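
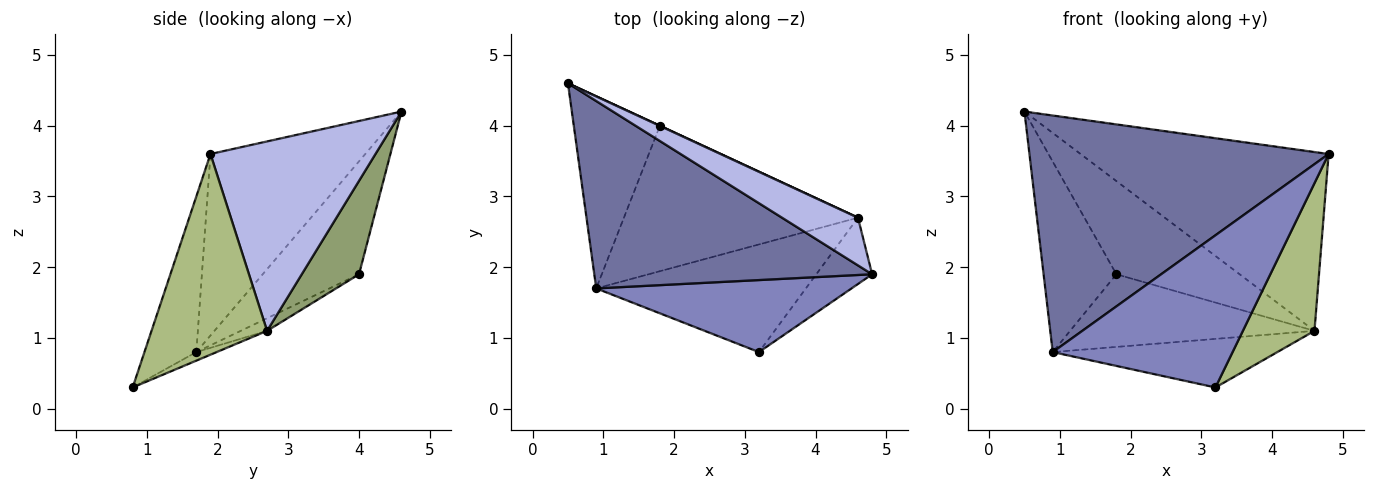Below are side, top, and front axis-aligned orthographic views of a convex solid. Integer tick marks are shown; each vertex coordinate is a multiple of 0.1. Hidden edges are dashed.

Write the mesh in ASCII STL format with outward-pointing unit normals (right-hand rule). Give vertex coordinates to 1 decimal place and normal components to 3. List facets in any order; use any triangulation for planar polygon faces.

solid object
 facet normal -0.376 -0.726 0.575
  outer loop
   vertex 0.9 1.7 0.8
   vertex 4.8 1.9 3.6
   vertex 0.5 4.6 4.2
  endloop
 endfacet
 facet normal -0.252 -0.875 0.414
  outer loop
   vertex 0.9 1.7 0.8
   vertex 3.2 0.8 0.3
   vertex 4.8 1.9 3.6
  endloop
 endfacet
 facet normal -0.682 0.515 -0.520
  outer loop
   vertex 0.9 1.7 0.8
   vertex 0.5 4.6 4.2
   vertex 1.8 4.0 1.9
  endloop
 endfacet
 facet normal 0.541 0.813 0.217
  outer loop
   vertex 4.6 2.7 1.1
   vertex 0.5 4.6 4.2
   vertex 4.8 1.9 3.6
  endloop
 endfacet
 facet normal 0.422 0.907 0.002
  outer loop
   vertex 4.6 2.7 1.1
   vertex 1.8 4.0 1.9
   vertex 0.5 4.6 4.2
  endloop
 endfacet
 facet normal 0.827 -0.513 -0.230
  outer loop
   vertex 4.6 2.7 1.1
   vertex 4.8 1.9 3.6
   vertex 3.2 0.8 0.3
  endloop
 endfacet
 facet normal -0.037 0.411 -0.911
  outer loop
   vertex 4.6 2.7 1.1
   vertex 3.2 0.8 0.3
   vertex 0.9 1.7 0.8
  endloop
 endfacet
 facet normal -0.048 0.446 -0.894
  outer loop
   vertex 4.6 2.7 1.1
   vertex 0.9 1.7 0.8
   vertex 1.8 4.0 1.9
  endloop
 endfacet
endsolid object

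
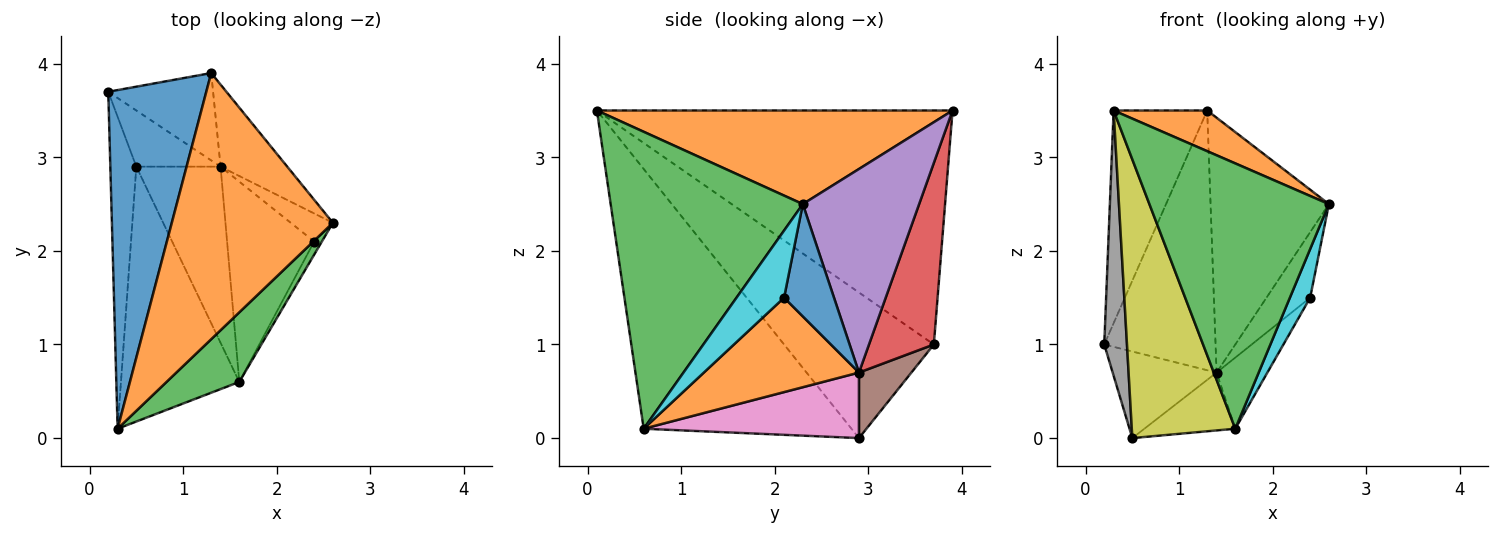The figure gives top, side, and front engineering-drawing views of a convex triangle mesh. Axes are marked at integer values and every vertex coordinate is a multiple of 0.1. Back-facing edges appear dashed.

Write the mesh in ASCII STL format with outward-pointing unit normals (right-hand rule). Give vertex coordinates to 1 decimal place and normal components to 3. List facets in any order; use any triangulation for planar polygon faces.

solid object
 facet normal -0.896 0.236 0.376
  outer loop
   vertex 1.3 3.9 3.5
   vertex 0.2 3.7 1.0
   vertex 0.3 0.1 3.5
  endloop
 endfacet
 facet normal 0.498 -0.131 0.857
  outer loop
   vertex 1.3 3.9 3.5
   vertex 0.3 0.1 3.5
   vertex 2.6 2.3 2.5
  endloop
 endfacet
 facet normal 0.719 -0.672 0.176
  outer loop
   vertex 1.6 0.6 0.1
   vertex 2.6 2.3 2.5
   vertex 0.3 0.1 3.5
  endloop
 endfacet
 facet normal 0.483 0.830 -0.279
  outer loop
   vertex 1.4 2.9 0.7
   vertex 0.2 3.7 1.0
   vertex 1.3 3.9 3.5
  endloop
 endfacet
 facet normal 0.683 0.695 -0.224
  outer loop
   vertex 1.4 2.9 0.7
   vertex 1.3 3.9 3.5
   vertex 2.6 2.3 2.5
  endloop
 endfacet
 facet normal 0.390 0.773 -0.501
  outer loop
   vertex 0.5 2.9 0.0
   vertex 0.2 3.7 1.0
   vertex 1.4 2.9 0.7
  endloop
 endfacet
 facet normal 0.594 0.251 -0.764
  outer loop
   vertex 0.5 2.9 0.0
   vertex 1.4 2.9 0.7
   vertex 1.6 0.6 0.1
  endloop
 endfacet
 facet normal -0.974 -0.148 -0.174
  outer loop
   vertex 0.5 2.9 0.0
   vertex 0.3 0.1 3.5
   vertex 0.2 3.7 1.0
  endloop
 endfacet
 facet normal -0.829 -0.413 -0.378
  outer loop
   vertex 0.5 2.9 0.0
   vertex 1.6 0.6 0.1
   vertex 0.3 0.1 3.5
  endloop
 endfacet
 facet normal 0.915 -0.390 -0.105
  outer loop
   vertex 2.4 2.1 1.5
   vertex 2.6 2.3 2.5
   vertex 1.6 0.6 0.1
  endloop
 endfacet
 facet normal 0.724 0.634 -0.272
  outer loop
   vertex 2.4 2.1 1.5
   vertex 1.4 2.9 0.7
   vertex 2.6 2.3 2.5
  endloop
 endfacet
 facet normal 0.715 0.234 -0.659
  outer loop
   vertex 2.4 2.1 1.5
   vertex 1.6 0.6 0.1
   vertex 1.4 2.9 0.7
  endloop
 endfacet
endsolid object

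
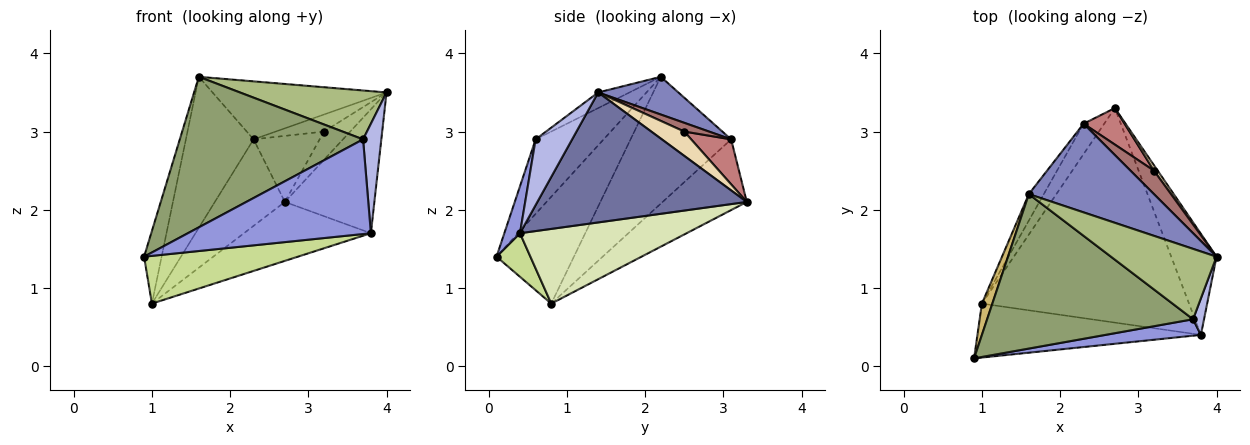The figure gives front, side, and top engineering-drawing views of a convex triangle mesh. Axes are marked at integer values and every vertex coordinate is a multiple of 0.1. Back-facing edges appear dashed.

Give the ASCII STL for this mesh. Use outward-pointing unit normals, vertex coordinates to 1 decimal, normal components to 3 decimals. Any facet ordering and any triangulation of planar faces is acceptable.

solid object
 facet normal 0.876 0.374 -0.305
  outer loop
   vertex 3.8 0.4 1.7
   vertex 2.7 3.3 2.1
   vertex 4.0 1.4 3.5
  endloop
 endfacet
 facet normal 0.245 0.531 0.811
  outer loop
   vertex 2.3 3.1 2.9
   vertex 1.6 2.2 3.7
   vertex 4.0 1.4 3.5
  endloop
 endfacet
 facet normal 0.084 -0.982 0.171
  outer loop
   vertex 3.7 0.6 2.9
   vertex 0.9 0.1 1.4
   vertex 3.8 0.4 1.7
  endloop
 endfacet
 facet normal 0.885 -0.442 0.147
  outer loop
   vertex 3.7 0.6 2.9
   vertex 3.8 0.4 1.7
   vertex 4.0 1.4 3.5
  endloop
 endfacet
 facet normal -0.251 -0.676 0.693
  outer loop
   vertex 3.7 0.6 2.9
   vertex 1.6 2.2 3.7
   vertex 0.9 0.1 1.4
  endloop
 endfacet
 facet normal -0.121 -0.566 0.815
  outer loop
   vertex 3.7 0.6 2.9
   vertex 4.0 1.4 3.5
   vertex 1.6 2.2 3.7
  endloop
 endfacet
 facet normal 0.144 -0.656 -0.741
  outer loop
   vertex 1.0 0.8 0.8
   vertex 3.8 0.4 1.7
   vertex 0.9 0.1 1.4
  endloop
 endfacet
 facet normal 0.328 0.250 -0.911
  outer loop
   vertex 1.0 0.8 0.8
   vertex 2.7 3.3 2.1
   vertex 3.8 0.4 1.7
  endloop
 endfacet
 facet normal -0.750 0.624 -0.219
  outer loop
   vertex 1.0 0.8 0.8
   vertex 2.3 3.1 2.9
   vertex 2.7 3.3 2.1
  endloop
 endfacet
 facet normal -0.971 0.220 0.095
  outer loop
   vertex 1.0 0.8 0.8
   vertex 0.9 0.1 1.4
   vertex 1.6 2.2 3.7
  endloop
 endfacet
 facet normal -0.826 0.556 -0.097
  outer loop
   vertex 1.0 0.8 0.8
   vertex 1.6 2.2 3.7
   vertex 2.3 3.1 2.9
  endloop
 endfacet
 facet normal 0.777 0.619 0.118
  outer loop
   vertex 3.2 2.5 3.0
   vertex 4.0 1.4 3.5
   vertex 2.7 3.3 2.1
  endloop
 endfacet
 facet normal 0.289 0.562 0.775
  outer loop
   vertex 3.2 2.5 3.0
   vertex 2.3 3.1 2.9
   vertex 4.0 1.4 3.5
  endloop
 endfacet
 facet normal 0.468 0.773 0.427
  outer loop
   vertex 3.2 2.5 3.0
   vertex 2.7 3.3 2.1
   vertex 2.3 3.1 2.9
  endloop
 endfacet
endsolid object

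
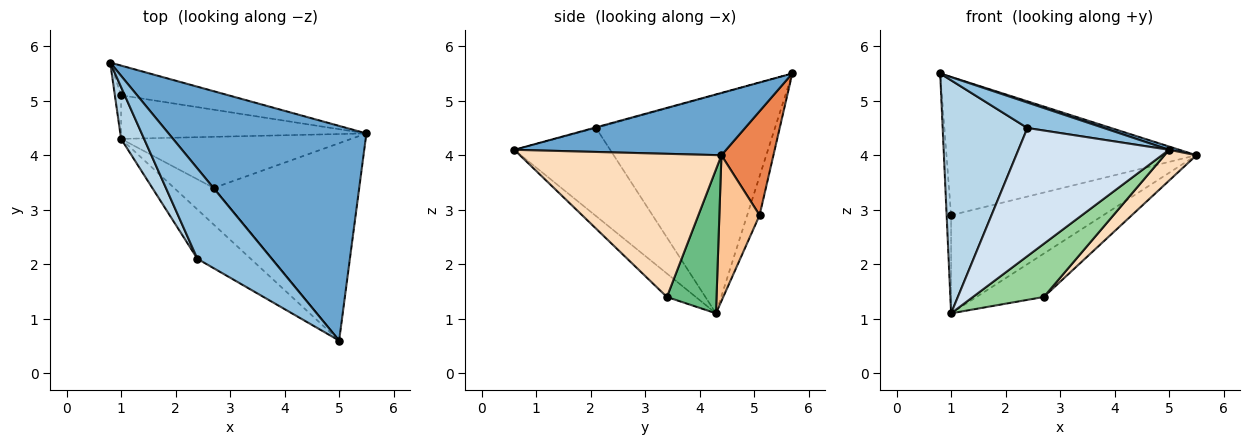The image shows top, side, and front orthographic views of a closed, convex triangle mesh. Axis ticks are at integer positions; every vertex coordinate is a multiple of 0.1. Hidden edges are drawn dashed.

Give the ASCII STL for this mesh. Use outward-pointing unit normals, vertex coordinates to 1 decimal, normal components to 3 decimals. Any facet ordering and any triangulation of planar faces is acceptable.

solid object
 facet normal 0.300 -0.014 0.954
  outer loop
   vertex 5.0 0.6 4.1
   vertex 5.5 4.4 4.0
   vertex 0.8 5.7 5.5
  endloop
 endfacet
 facet normal -0.008 -0.271 0.963
  outer loop
   vertex 2.4 2.1 4.5
   vertex 5.0 0.6 4.1
   vertex 0.8 5.7 5.5
  endloop
 endfacet
 facet normal -0.900 -0.426 0.095
  outer loop
   vertex 2.4 2.1 4.5
   vertex 0.8 5.7 5.5
   vertex 1.0 4.3 1.1
  endloop
 endfacet
 facet normal -0.510 -0.802 -0.309
  outer loop
   vertex 2.4 2.1 4.5
   vertex 1.0 4.3 1.1
   vertex 5.0 0.6 4.1
  endloop
 endfacet
 facet normal 0.199 0.958 -0.206
  outer loop
   vertex 1.0 5.1 2.9
   vertex 0.8 5.7 5.5
   vertex 5.5 4.4 4.0
  endloop
 endfacet
 facet normal -0.930 0.335 -0.149
  outer loop
   vertex 1.0 5.1 2.9
   vertex 1.0 4.3 1.1
   vertex 0.8 5.7 5.5
  endloop
 endfacet
 facet normal 0.235 0.888 -0.395
  outer loop
   vertex 1.0 5.1 2.9
   vertex 5.5 4.4 4.0
   vertex 1.0 4.3 1.1
  endloop
 endfacet
 facet normal 0.697 -0.110 -0.708
  outer loop
   vertex 2.7 3.4 1.4
   vertex 5.5 4.4 4.0
   vertex 5.0 0.6 4.1
  endloop
 endfacet
 facet normal 0.431 0.584 -0.688
  outer loop
   vertex 2.7 3.4 1.4
   vertex 1.0 4.3 1.1
   vertex 5.5 4.4 4.0
  endloop
 endfacet
 facet normal -0.318 -0.780 -0.538
  outer loop
   vertex 2.7 3.4 1.4
   vertex 5.0 0.6 4.1
   vertex 1.0 4.3 1.1
  endloop
 endfacet
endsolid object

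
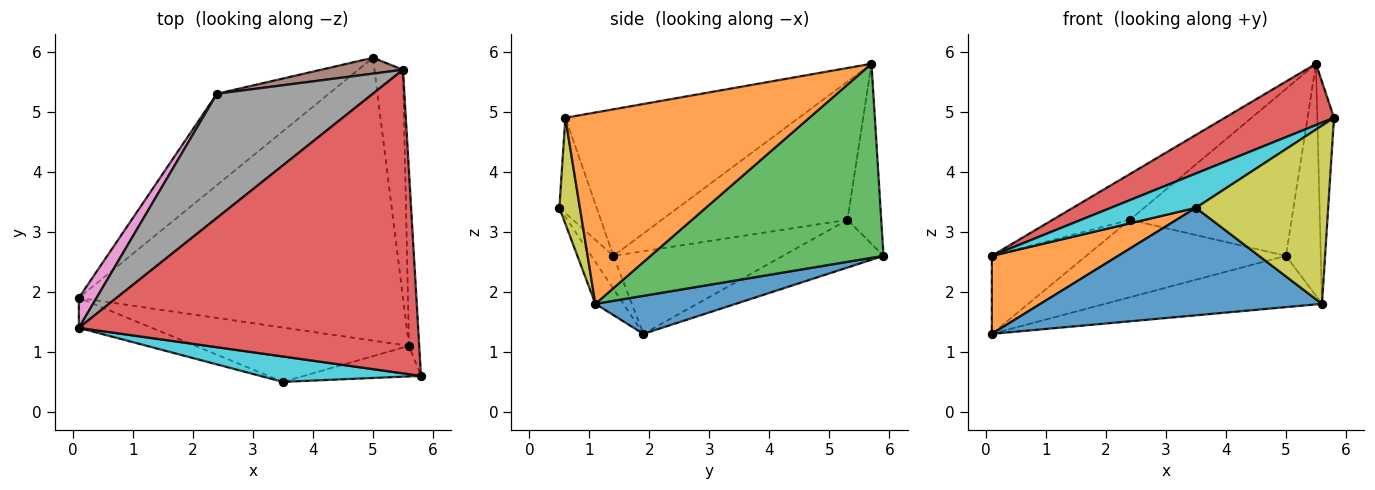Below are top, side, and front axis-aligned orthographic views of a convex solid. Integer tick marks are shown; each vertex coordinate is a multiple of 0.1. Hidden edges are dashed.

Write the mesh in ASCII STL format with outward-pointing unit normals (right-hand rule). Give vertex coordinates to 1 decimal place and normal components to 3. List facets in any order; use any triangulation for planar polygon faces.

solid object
 facet normal 0.115 0.177 -0.977
  outer loop
   vertex 5.6 1.1 1.8
   vertex 0.1 1.9 1.3
   vertex 5.0 5.9 2.6
  endloop
 endfacet
 facet normal 0.996 0.068 -0.053
  outer loop
   vertex 5.6 1.1 1.8
   vertex 5.5 5.7 5.8
   vertex 5.8 0.6 4.9
  endloop
 endfacet
 facet normal 0.979 0.146 -0.144
  outer loop
   vertex 5.6 1.1 1.8
   vertex 5.0 5.9 2.6
   vertex 5.5 5.7 5.8
  endloop
 endfacet
 facet normal -0.390 -0.182 0.903
  outer loop
   vertex 0.1 1.4 2.6
   vertex 5.8 0.6 4.9
   vertex 5.5 5.7 5.8
  endloop
 endfacet
 facet normal -0.309 0.615 -0.726
  outer loop
   vertex 2.4 5.3 3.2
   vertex 5.0 5.9 2.6
   vertex 0.1 1.9 1.3
  endloop
 endfacet
 facet normal -0.204 0.975 0.093
  outer loop
   vertex 2.4 5.3 3.2
   vertex 5.5 5.7 5.8
   vertex 5.0 5.9 2.6
  endloop
 endfacet
 facet normal -0.859 0.478 0.184
  outer loop
   vertex 2.4 5.3 3.2
   vertex 0.1 1.9 1.3
   vertex 0.1 1.4 2.6
  endloop
 endfacet
 facet normal -0.639 0.266 0.721
  outer loop
   vertex 2.4 5.3 3.2
   vertex 0.1 1.4 2.6
   vertex 5.5 5.7 5.8
  endloop
 endfacet
 facet normal 0.151 -0.974 -0.167
  outer loop
   vertex 3.5 0.5 3.4
   vertex 5.6 1.1 1.8
   vertex 5.8 0.6 4.9
  endloop
 endfacet
 facet normal -0.333 -0.758 0.561
  outer loop
   vertex 3.5 0.5 3.4
   vertex 5.8 0.6 4.9
   vertex 0.1 1.4 2.6
  endloop
 endfacet
 facet normal -0.088 -0.889 -0.449
  outer loop
   vertex 3.5 0.5 3.4
   vertex 0.1 1.9 1.3
   vertex 5.6 1.1 1.8
  endloop
 endfacet
 facet normal -0.160 -0.921 -0.354
  outer loop
   vertex 3.5 0.5 3.4
   vertex 0.1 1.4 2.6
   vertex 0.1 1.9 1.3
  endloop
 endfacet
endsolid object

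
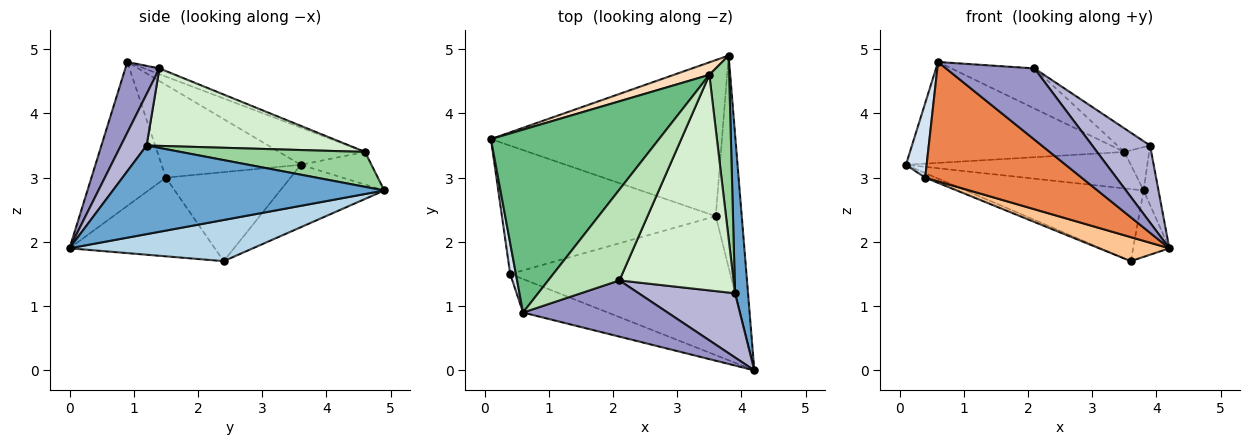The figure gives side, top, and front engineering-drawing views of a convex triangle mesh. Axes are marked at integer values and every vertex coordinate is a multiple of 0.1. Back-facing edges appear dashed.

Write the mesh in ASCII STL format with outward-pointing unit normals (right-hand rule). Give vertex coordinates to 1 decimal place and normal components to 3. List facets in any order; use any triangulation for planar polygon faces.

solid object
 facet normal 0.988 0.054 0.145
  outer loop
   vertex 3.9 1.2 3.5
   vertex 4.2 0.0 1.9
   vertex 3.8 4.9 2.8
  endloop
 endfacet
 facet normal -0.238 0.407 -0.882
  outer loop
   vertex 3.6 2.4 1.7
   vertex 0.1 3.6 3.2
   vertex 3.8 4.9 2.8
  endloop
 endfacet
 facet normal 0.834 0.165 -0.526
  outer loop
   vertex 3.6 2.4 1.7
   vertex 3.8 4.9 2.8
   vertex 4.2 0.0 1.9
  endloop
 endfacet
 facet normal -0.987 -0.147 0.061
  outer loop
   vertex 0.4 1.5 3.0
   vertex 0.6 0.9 4.8
   vertex 0.1 3.6 3.2
  endloop
 endfacet
 facet normal -0.417 -0.875 -0.245
  outer loop
   vertex 0.4 1.5 3.0
   vertex 4.2 0.0 1.9
   vertex 0.6 0.9 4.8
  endloop
 endfacet
 facet normal -0.384 0.033 -0.923
  outer loop
   vertex 0.4 1.5 3.0
   vertex 0.1 3.6 3.2
   vertex 3.6 2.4 1.7
  endloop
 endfacet
 facet normal -0.332 -0.161 -0.929
  outer loop
   vertex 0.4 1.5 3.0
   vertex 3.6 2.4 1.7
   vertex 4.2 0.0 1.9
  endloop
 endfacet
 facet normal -0.285 0.907 0.311
  outer loop
   vertex 3.5 4.6 3.4
   vertex 3.8 4.9 2.8
   vertex 0.1 3.6 3.2
  endloop
 endfacet
 facet normal -0.190 0.474 0.860
  outer loop
   vertex 3.5 4.6 3.4
   vertex 0.1 3.6 3.2
   vertex 0.6 0.9 4.8
  endloop
 endfacet
 facet normal 0.864 0.116 0.490
  outer loop
   vertex 3.5 4.6 3.4
   vertex 3.9 1.2 3.5
   vertex 3.8 4.9 2.8
  endloop
 endfacet
 facet normal -0.073 0.403 0.912
  outer loop
   vertex 2.1 1.4 4.7
   vertex 3.5 4.6 3.4
   vertex 0.6 0.9 4.8
  endloop
 endfacet
 facet normal 0.559 0.090 0.824
  outer loop
   vertex 2.1 1.4 4.7
   vertex 3.9 1.2 3.5
   vertex 3.5 4.6 3.4
  endloop
 endfacet
 facet normal 0.290 -0.751 0.593
  outer loop
   vertex 2.1 1.4 4.7
   vertex 0.6 0.9 4.8
   vertex 4.2 0.0 1.9
  endloop
 endfacet
 facet normal 0.323 -0.727 0.606
  outer loop
   vertex 2.1 1.4 4.7
   vertex 4.2 0.0 1.9
   vertex 3.9 1.2 3.5
  endloop
 endfacet
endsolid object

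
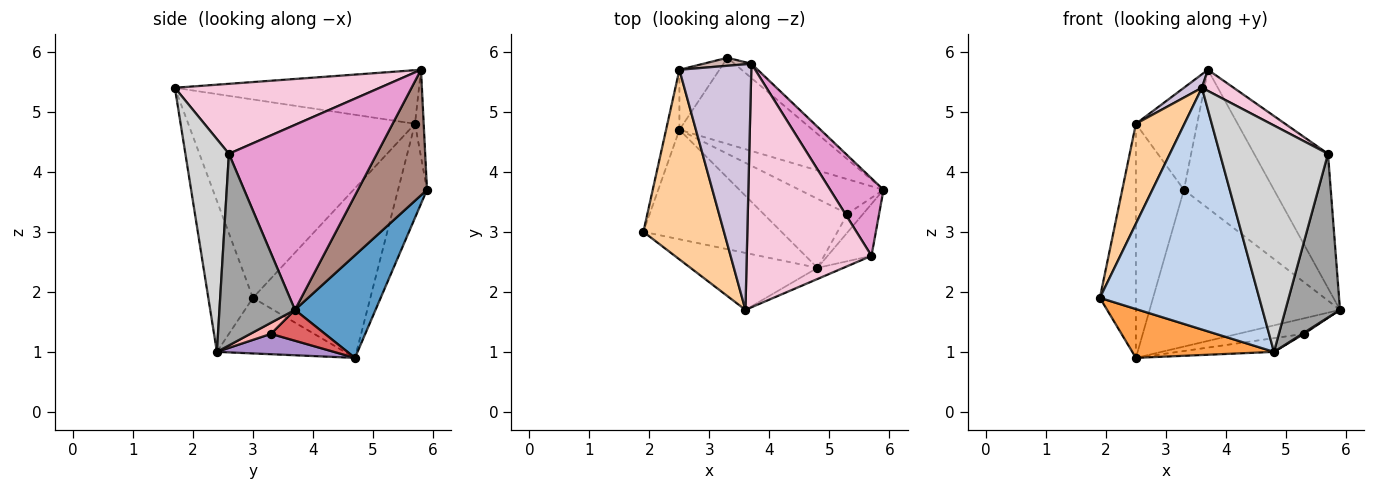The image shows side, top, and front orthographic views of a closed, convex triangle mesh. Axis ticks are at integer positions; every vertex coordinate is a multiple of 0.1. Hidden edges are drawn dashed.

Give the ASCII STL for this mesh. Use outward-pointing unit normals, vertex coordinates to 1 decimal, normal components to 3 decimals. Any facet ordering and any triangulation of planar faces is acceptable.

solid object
 facet normal 0.348 0.822 -0.452
  outer loop
   vertex 2.5 4.7 0.9
   vertex 3.3 5.9 3.7
   vertex 5.9 3.7 1.7
  endloop
 endfacet
 facet normal -0.263 -0.939 -0.221
  outer loop
   vertex 4.8 2.4 1.0
   vertex 3.6 1.7 5.4
   vertex 1.9 3.0 1.9
  endloop
 endfacet
 facet normal -0.345 -0.382 -0.857
  outer loop
   vertex 4.8 2.4 1.0
   vertex 1.9 3.0 1.9
   vertex 2.5 4.7 0.9
  endloop
 endfacet
 facet normal -0.909 -0.195 0.369
  outer loop
   vertex 2.5 5.7 4.8
   vertex 1.9 3.0 1.9
   vertex 3.6 1.7 5.4
  endloop
 endfacet
 facet normal -0.953 0.292 -0.075
  outer loop
   vertex 2.5 5.7 4.8
   vertex 2.5 4.7 0.9
   vertex 1.9 3.0 1.9
  endloop
 endfacet
 facet normal -0.504 0.837 -0.215
  outer loop
   vertex 2.5 5.7 4.8
   vertex 3.3 5.9 3.7
   vertex 2.5 4.7 0.9
  endloop
 endfacet
 facet normal 0.318 0.388 -0.865
  outer loop
   vertex 5.3 3.3 1.3
   vertex 2.5 4.7 0.9
   vertex 5.9 3.7 1.7
  endloop
 endfacet
 facet normal 0.576 -0.048 -0.816
  outer loop
   vertex 5.3 3.3 1.3
   vertex 5.9 3.7 1.7
   vertex 4.8 2.4 1.0
  endloop
 endfacet
 facet normal 0.231 0.190 -0.954
  outer loop
   vertex 5.3 3.3 1.3
   vertex 4.8 2.4 1.0
   vertex 2.5 4.7 0.9
  endloop
 endfacet
 facet normal -0.597 -0.044 0.801
  outer loop
   vertex 3.7 5.8 5.7
   vertex 2.5 5.7 4.8
   vertex 3.6 1.7 5.4
  endloop
 endfacet
 facet normal 0.606 0.791 -0.082
  outer loop
   vertex 3.7 5.8 5.7
   vertex 5.9 3.7 1.7
   vertex 3.3 5.9 3.7
  endloop
 endfacet
 facet normal -0.140 0.987 0.077
  outer loop
   vertex 3.7 5.8 5.7
   vertex 3.3 5.9 3.7
   vertex 2.5 5.7 4.8
  endloop
 endfacet
 facet normal 0.866 0.432 0.250
  outer loop
   vertex 5.7 2.6 4.3
   vertex 5.9 3.7 1.7
   vertex 3.7 5.8 5.7
  endloop
 endfacet
 facet normal 0.488 -0.076 0.870
  outer loop
   vertex 5.7 2.6 4.3
   vertex 3.7 5.8 5.7
   vertex 3.6 1.7 5.4
  endloop
 endfacet
 facet normal 0.797 -0.576 -0.182
  outer loop
   vertex 5.7 2.6 4.3
   vertex 4.8 2.4 1.0
   vertex 5.9 3.7 1.7
  endloop
 endfacet
 facet normal 0.373 -0.927 -0.046
  outer loop
   vertex 5.7 2.6 4.3
   vertex 3.6 1.7 5.4
   vertex 4.8 2.4 1.0
  endloop
 endfacet
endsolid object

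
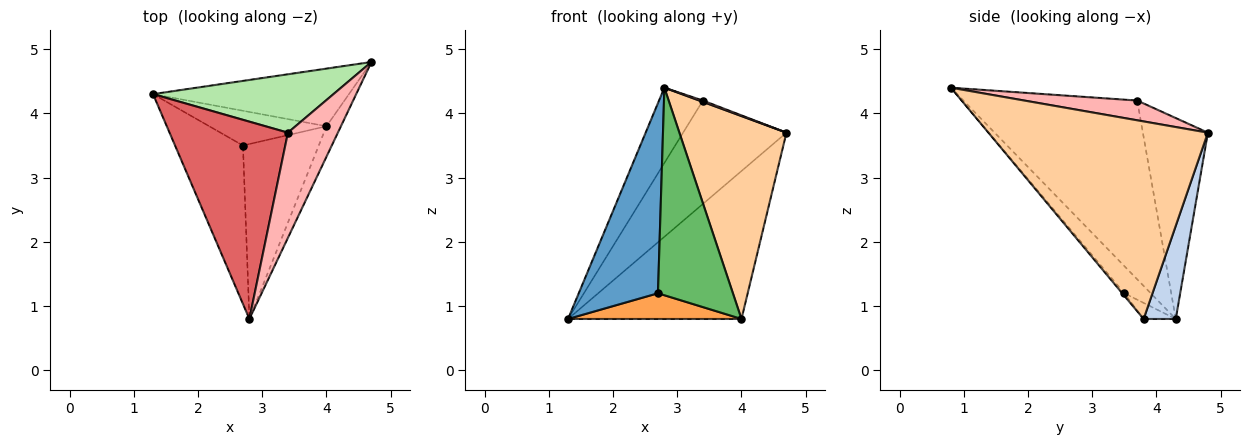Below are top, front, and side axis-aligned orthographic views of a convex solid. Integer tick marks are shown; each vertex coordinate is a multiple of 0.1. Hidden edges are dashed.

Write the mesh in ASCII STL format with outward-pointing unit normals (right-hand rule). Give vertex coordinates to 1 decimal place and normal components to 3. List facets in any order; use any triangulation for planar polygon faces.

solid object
 facet normal -0.248 -0.744 -0.620
  outer loop
   vertex 2.7 3.5 1.2
   vertex 2.8 0.8 4.4
   vertex 1.3 4.3 0.8
  endloop
 endfacet
 facet normal 0.170 0.918 -0.358
  outer loop
   vertex 4.0 3.8 0.8
   vertex 1.3 4.3 0.8
   vertex 4.7 4.8 3.7
  endloop
 endfacet
 facet normal -0.109 -0.591 -0.799
  outer loop
   vertex 4.0 3.8 0.8
   vertex 2.7 3.5 1.2
   vertex 1.3 4.3 0.8
  endloop
 endfacet
 facet normal 0.897 -0.437 -0.066
  outer loop
   vertex 4.0 3.8 0.8
   vertex 4.7 4.8 3.7
   vertex 2.8 0.8 4.4
  endloop
 endfacet
 facet normal -0.022 -0.764 -0.644
  outer loop
   vertex 4.0 3.8 0.8
   vertex 2.8 0.8 4.4
   vertex 2.7 3.5 1.2
  endloop
 endfacet
 facet normal -0.480 0.764 0.431
  outer loop
   vertex 3.4 3.7 4.2
   vertex 4.7 4.8 3.7
   vertex 1.3 4.3 0.8
  endloop
 endfacet
 facet normal -0.816 0.206 0.540
  outer loop
   vertex 3.4 3.7 4.2
   vertex 1.3 4.3 0.8
   vertex 2.8 0.8 4.4
  endloop
 endfacet
 facet normal 0.368 -0.012 0.930
  outer loop
   vertex 3.4 3.7 4.2
   vertex 2.8 0.8 4.4
   vertex 4.7 4.8 3.7
  endloop
 endfacet
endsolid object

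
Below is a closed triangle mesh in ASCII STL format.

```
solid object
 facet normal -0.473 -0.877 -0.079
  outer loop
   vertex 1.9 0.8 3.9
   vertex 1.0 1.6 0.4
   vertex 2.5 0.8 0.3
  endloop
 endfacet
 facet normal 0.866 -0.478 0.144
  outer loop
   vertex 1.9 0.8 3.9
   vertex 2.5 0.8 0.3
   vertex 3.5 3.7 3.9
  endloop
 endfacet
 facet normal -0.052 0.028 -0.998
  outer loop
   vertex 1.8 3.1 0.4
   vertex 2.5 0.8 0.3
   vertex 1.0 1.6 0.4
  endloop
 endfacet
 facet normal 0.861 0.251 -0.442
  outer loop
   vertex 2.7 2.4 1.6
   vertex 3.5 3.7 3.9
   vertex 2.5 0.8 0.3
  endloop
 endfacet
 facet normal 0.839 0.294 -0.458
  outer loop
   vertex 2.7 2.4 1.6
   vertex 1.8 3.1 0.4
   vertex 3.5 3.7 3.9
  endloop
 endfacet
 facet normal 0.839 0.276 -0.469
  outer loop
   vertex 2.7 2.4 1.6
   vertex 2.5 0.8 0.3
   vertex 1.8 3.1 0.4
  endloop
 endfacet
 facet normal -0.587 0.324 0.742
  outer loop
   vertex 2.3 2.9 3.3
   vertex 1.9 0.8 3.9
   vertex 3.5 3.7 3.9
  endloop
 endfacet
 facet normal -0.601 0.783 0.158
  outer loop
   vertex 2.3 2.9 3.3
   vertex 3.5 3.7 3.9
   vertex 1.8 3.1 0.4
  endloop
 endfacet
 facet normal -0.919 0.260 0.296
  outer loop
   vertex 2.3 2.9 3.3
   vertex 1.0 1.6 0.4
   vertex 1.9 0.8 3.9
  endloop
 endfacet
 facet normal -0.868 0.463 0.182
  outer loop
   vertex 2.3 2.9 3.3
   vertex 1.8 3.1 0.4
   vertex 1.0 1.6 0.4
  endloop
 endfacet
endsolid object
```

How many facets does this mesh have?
10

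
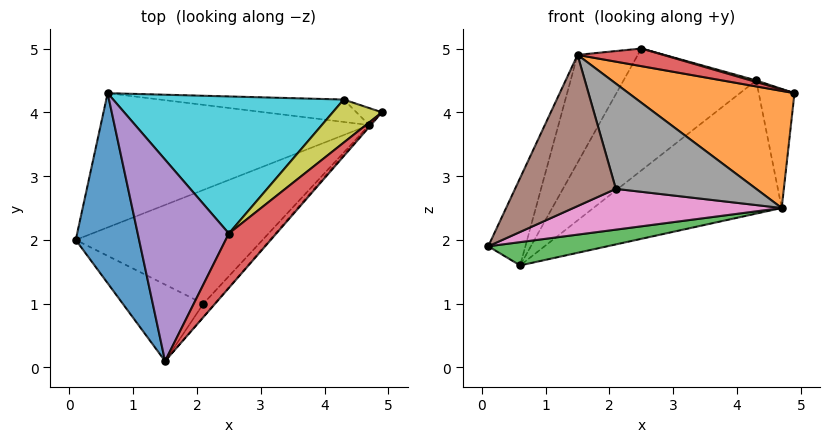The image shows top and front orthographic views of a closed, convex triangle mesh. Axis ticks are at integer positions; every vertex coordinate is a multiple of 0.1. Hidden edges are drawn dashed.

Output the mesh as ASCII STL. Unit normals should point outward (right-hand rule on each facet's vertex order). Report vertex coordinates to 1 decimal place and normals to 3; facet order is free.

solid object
 facet normal -0.810 0.246 0.533
  outer loop
   vertex 0.6 4.3 1.6
   vertex 0.1 2.0 1.9
   vertex 1.5 0.1 4.9
  endloop
 endfacet
 facet normal 0.753 -0.658 -0.011
  outer loop
   vertex 4.7 3.8 2.5
   vertex 4.9 4.0 4.3
   vertex 1.5 0.1 4.9
  endloop
 endfacet
 facet normal 0.192 -0.168 -0.967
  outer loop
   vertex 4.7 3.8 2.5
   vertex 0.1 2.0 1.9
   vertex 0.6 4.3 1.6
  endloop
 endfacet
 facet normal 0.462 -0.273 0.843
  outer loop
   vertex 2.5 2.1 5.0
   vertex 1.5 0.1 4.9
   vertex 4.9 4.0 4.3
  endloop
 endfacet
 facet normal -0.718 0.328 0.614
  outer loop
   vertex 2.5 2.1 5.0
   vertex 0.6 4.3 1.6
   vertex 1.5 0.1 4.9
  endloop
 endfacet
 facet normal -0.236 -0.867 -0.439
  outer loop
   vertex 2.1 1.0 2.8
   vertex 1.5 0.1 4.9
   vertex 0.1 2.0 1.9
  endloop
 endfacet
 facet normal 0.247 -0.327 -0.912
  outer loop
   vertex 2.1 1.0 2.8
   vertex 0.1 2.0 1.9
   vertex 4.7 3.8 2.5
  endloop
 endfacet
 facet normal 0.726 -0.683 -0.085
  outer loop
   vertex 2.1 1.0 2.8
   vertex 4.7 3.8 2.5
   vertex 1.5 0.1 4.9
  endloop
 endfacet
 facet normal 0.305 -0.035 0.952
  outer loop
   vertex 4.3 4.2 4.5
   vertex 2.5 2.1 5.0
   vertex 4.9 4.0 4.3
  endloop
 endfacet
 facet normal -0.494 0.578 0.650
  outer loop
   vertex 4.3 4.2 4.5
   vertex 0.6 4.3 1.6
   vertex 2.5 2.1 5.0
  endloop
 endfacet
 facet normal 0.272 0.953 -0.136
  outer loop
   vertex 4.3 4.2 4.5
   vertex 4.9 4.0 4.3
   vertex 4.7 3.8 2.5
  endloop
 endfacet
 facet normal 0.155 0.974 -0.164
  outer loop
   vertex 4.3 4.2 4.5
   vertex 4.7 3.8 2.5
   vertex 0.6 4.3 1.6
  endloop
 endfacet
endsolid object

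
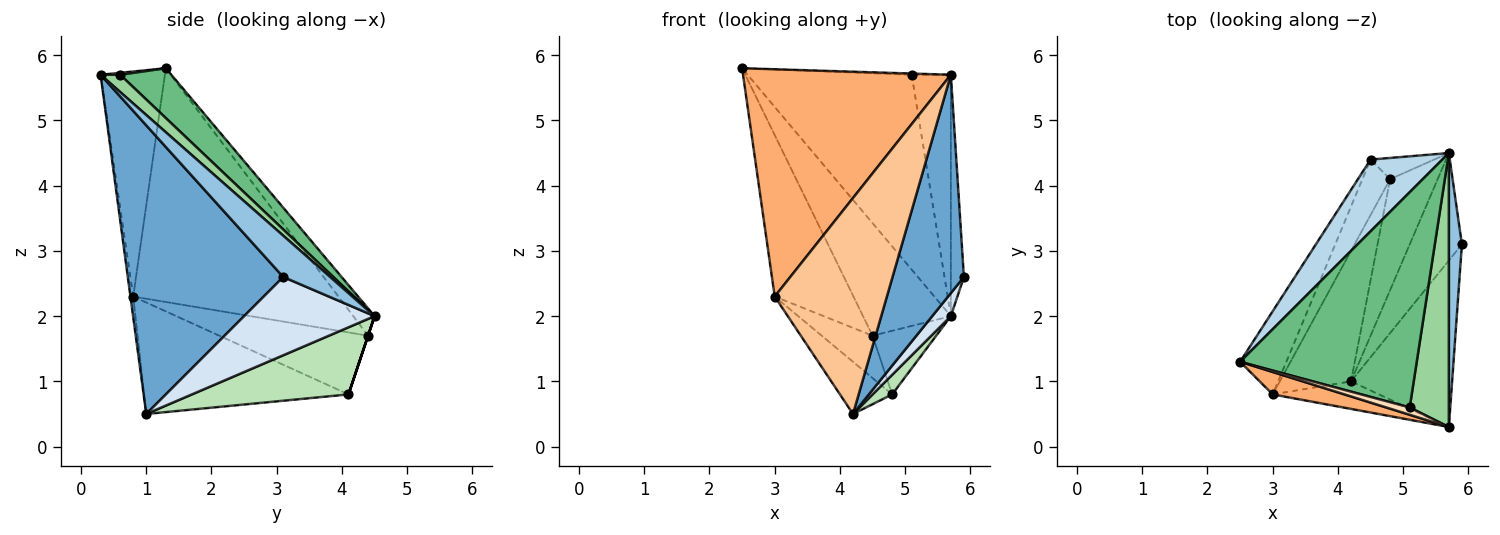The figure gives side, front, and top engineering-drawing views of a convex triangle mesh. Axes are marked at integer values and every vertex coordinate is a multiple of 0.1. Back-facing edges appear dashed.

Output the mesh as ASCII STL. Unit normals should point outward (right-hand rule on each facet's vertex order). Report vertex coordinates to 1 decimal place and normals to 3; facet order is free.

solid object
 facet normal 0.866 -0.398 -0.303
  outer loop
   vertex 4.2 1.0 0.5
   vertex 5.9 3.1 2.6
   vertex 5.7 0.3 5.7
  endloop
 endfacet
 facet normal 0.922 0.256 0.291
  outer loop
   vertex 5.7 4.5 2.0
   vertex 5.7 0.3 5.7
   vertex 5.9 3.1 2.6
  endloop
 endfacet
 facet normal -0.201 0.826 0.527
  outer loop
   vertex 5.7 4.5 2.0
   vertex 4.5 4.4 1.7
   vertex 2.5 1.3 5.8
  endloop
 endfacet
 facet normal 0.826 -0.118 -0.551
  outer loop
   vertex 5.7 4.5 2.0
   vertex 5.9 3.1 2.6
   vertex 4.2 1.0 0.5
  endloop
 endfacet
 facet normal -0.918 0.352 -0.181
  outer loop
   vertex 3.0 0.8 2.3
   vertex 2.5 1.3 5.8
   vertex 4.5 4.4 1.7
  endloop
 endfacet
 facet normal -0.294 -0.951 0.094
  outer loop
   vertex 3.0 0.8 2.3
   vertex 5.7 0.3 5.7
   vertex 2.5 1.3 5.8
  endloop
 endfacet
 facet normal -0.024 -0.992 -0.126
  outer loop
   vertex 3.0 0.8 2.3
   vertex 4.2 1.0 0.5
   vertex 5.7 0.3 5.7
  endloop
 endfacet
 facet normal 0.082 0.164 0.983
  outer loop
   vertex 5.1 0.6 5.7
   vertex 2.5 1.3 5.8
   vertex 5.7 0.3 5.7
  endloop
 endfacet
 facet normal 0.205 0.657 0.726
  outer loop
   vertex 5.1 0.6 5.7
   vertex 5.7 4.5 2.0
   vertex 2.5 1.3 5.8
  endloop
 endfacet
 facet normal 0.314 0.628 0.712
  outer loop
   vertex 5.1 0.6 5.7
   vertex 5.7 0.3 5.7
   vertex 5.7 4.5 2.0
  endloop
 endfacet
 facet normal 0.812 -0.101 -0.575
  outer loop
   vertex 4.8 4.1 0.8
   vertex 5.7 4.5 2.0
   vertex 4.2 1.0 0.5
  endloop
 endfacet
 facet normal 0.000 0.949 -0.316
  outer loop
   vertex 4.8 4.1 0.8
   vertex 4.5 4.4 1.7
   vertex 5.7 4.5 2.0
  endloop
 endfacet
 facet normal -0.824 0.210 -0.526
  outer loop
   vertex 4.8 4.1 0.8
   vertex 4.2 1.0 0.5
   vertex 3.0 0.8 2.3
  endloop
 endfacet
 facet normal -0.871 0.298 -0.390
  outer loop
   vertex 4.8 4.1 0.8
   vertex 3.0 0.8 2.3
   vertex 4.5 4.4 1.7
  endloop
 endfacet
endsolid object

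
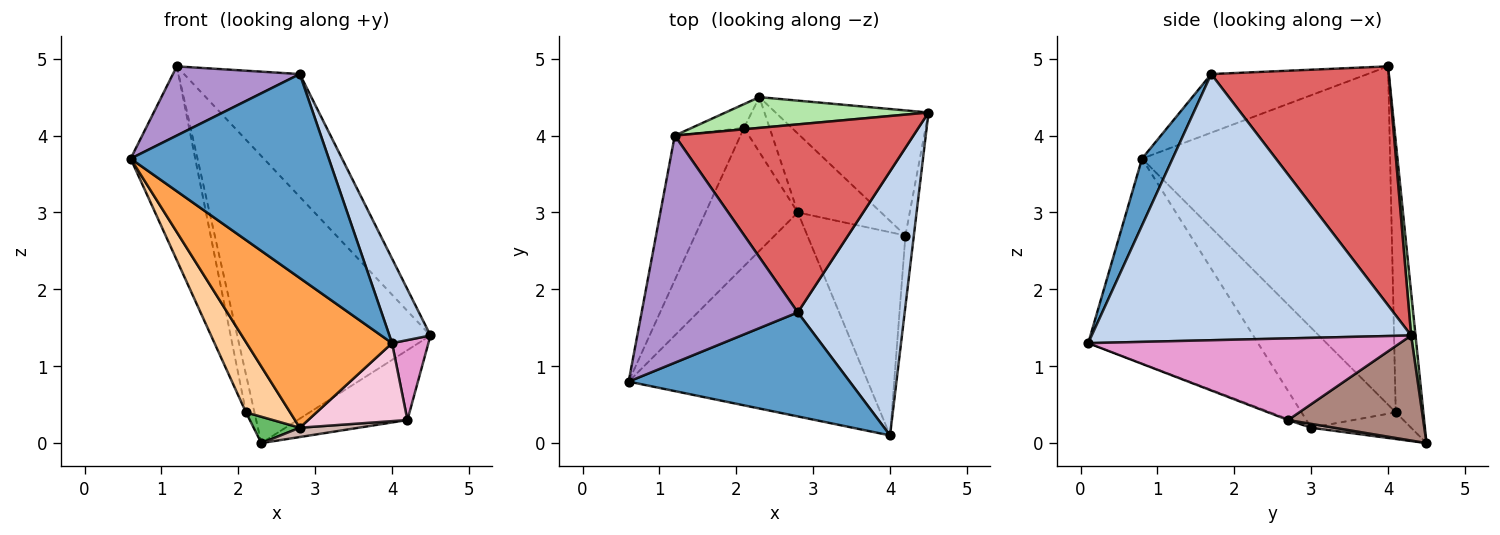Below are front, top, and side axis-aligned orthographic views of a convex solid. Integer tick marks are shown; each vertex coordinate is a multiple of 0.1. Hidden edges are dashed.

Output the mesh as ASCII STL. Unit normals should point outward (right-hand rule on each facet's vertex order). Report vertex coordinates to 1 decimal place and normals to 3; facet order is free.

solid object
 facet normal 0.136 -0.883 0.450
  outer loop
   vertex 2.8 1.7 4.8
   vertex 0.6 0.8 3.7
   vertex 4.0 0.1 1.3
  endloop
 endfacet
 facet normal 0.921 -0.119 0.370
  outer loop
   vertex 2.8 1.7 4.8
   vertex 4.0 0.1 1.3
   vertex 4.5 4.3 1.4
  endloop
 endfacet
 facet normal -0.568 -0.487 -0.663
  outer loop
   vertex 2.8 3.0 0.2
   vertex 4.0 0.1 1.3
   vertex 0.6 0.8 3.7
  endloop
 endfacet
 facet normal -0.695 -0.326 -0.641
  outer loop
   vertex 2.1 4.1 0.4
   vertex 2.8 3.0 0.2
   vertex 0.6 0.8 3.7
  endloop
 endfacet
 facet normal -0.684 -0.316 -0.658
  outer loop
   vertex 2.1 4.1 0.4
   vertex 2.3 4.5 0.0
   vertex 2.8 3.0 0.2
  endloop
 endfacet
 facet normal 0.023 0.994 0.107
  outer loop
   vertex 1.2 4.0 4.9
   vertex 4.5 4.3 1.4
   vertex 2.3 4.5 0.0
  endloop
 endfacet
 facet normal 0.642 0.419 0.642
  outer loop
   vertex 1.2 4.0 4.9
   vertex 2.8 1.7 4.8
   vertex 4.5 4.3 1.4
  endloop
 endfacet
 facet normal -0.940 0.288 -0.182
  outer loop
   vertex 1.2 4.0 4.9
   vertex 2.3 4.5 0.0
   vertex 2.1 4.1 0.4
  endloop
 endfacet
 facet normal -0.338 -0.274 0.900
  outer loop
   vertex 1.2 4.0 4.9
   vertex 0.6 0.8 3.7
   vertex 2.8 1.7 4.8
  endloop
 endfacet
 facet normal -0.951 0.248 -0.185
  outer loop
   vertex 1.2 4.0 4.9
   vertex 2.1 4.1 0.4
   vertex 0.6 0.8 3.7
  endloop
 endfacet
 facet normal 0.514 0.418 -0.749
  outer loop
   vertex 4.2 2.7 0.3
   vertex 2.3 4.5 0.0
   vertex 4.5 4.3 1.4
  endloop
 endfacet
 facet normal 0.046 -0.117 -0.992
  outer loop
   vertex 4.2 2.7 0.3
   vertex 2.8 3.0 0.2
   vertex 2.3 4.5 0.0
  endloop
 endfacet
 facet normal 0.988 -0.115 -0.102
  outer loop
   vertex 4.2 2.7 0.3
   vertex 4.5 4.3 1.4
   vertex 4.0 0.1 1.3
  endloop
 endfacet
 facet normal -0.010 -0.358 -0.934
  outer loop
   vertex 4.2 2.7 0.3
   vertex 4.0 0.1 1.3
   vertex 2.8 3.0 0.2
  endloop
 endfacet
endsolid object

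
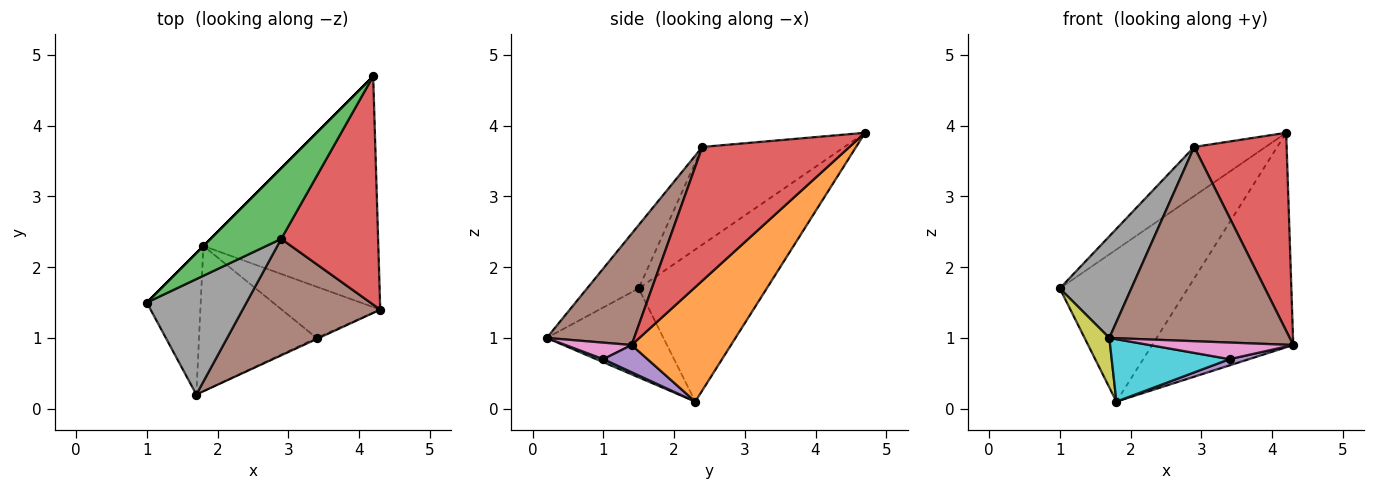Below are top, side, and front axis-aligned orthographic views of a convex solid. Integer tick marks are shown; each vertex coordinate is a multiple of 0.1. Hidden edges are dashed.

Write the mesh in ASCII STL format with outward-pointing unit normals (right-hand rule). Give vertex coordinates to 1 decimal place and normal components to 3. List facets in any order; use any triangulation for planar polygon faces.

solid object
 facet normal -0.707 0.707 0.000
  outer loop
   vertex 1.8 2.3 0.1
   vertex 1.0 1.5 1.7
   vertex 4.2 4.7 3.9
  endloop
 endfacet
 facet normal 0.432 0.614 -0.661
  outer loop
   vertex 1.8 2.3 0.1
   vertex 4.2 4.7 3.9
   vertex 4.3 1.4 0.9
  endloop
 endfacet
 facet normal -0.750 0.377 0.543
  outer loop
   vertex 2.9 2.4 3.7
   vertex 4.2 4.7 3.9
   vertex 1.0 1.5 1.7
  endloop
 endfacet
 facet normal 0.722 -0.453 0.523
  outer loop
   vertex 2.9 2.4 3.7
   vertex 4.3 1.4 0.9
   vertex 4.2 4.7 3.9
  endloop
 endfacet
 facet normal 0.264 -0.116 -0.957
  outer loop
   vertex 3.4 1.0 0.7
   vertex 1.8 2.3 0.1
   vertex 4.3 1.4 0.9
  endloop
 endfacet
 facet normal 0.384 -0.792 0.475
  outer loop
   vertex 1.7 0.2 1.0
   vertex 4.3 1.4 0.9
   vertex 2.9 2.4 3.7
  endloop
 endfacet
 facet normal 0.416 -0.907 -0.059
  outer loop
   vertex 1.7 0.2 1.0
   vertex 3.4 1.0 0.7
   vertex 4.3 1.4 0.9
  endloop
 endfacet
 facet normal -0.430 -0.597 0.677
  outer loop
   vertex 1.7 0.2 1.0
   vertex 2.9 2.4 3.7
   vertex 1.0 1.5 1.7
  endloop
 endfacet
 facet normal -0.841 -0.178 -0.510
  outer loop
   vertex 1.7 0.2 1.0
   vertex 1.0 1.5 1.7
   vertex 1.8 2.3 0.1
  endloop
 endfacet
 facet normal 0.024 -0.395 -0.918
  outer loop
   vertex 1.7 0.2 1.0
   vertex 1.8 2.3 0.1
   vertex 3.4 1.0 0.7
  endloop
 endfacet
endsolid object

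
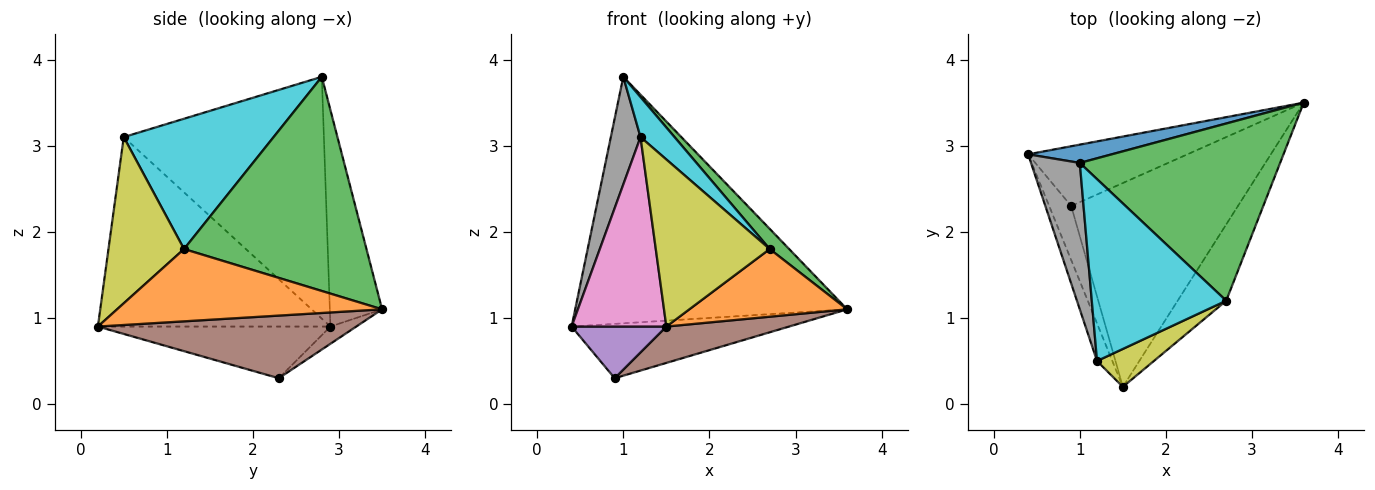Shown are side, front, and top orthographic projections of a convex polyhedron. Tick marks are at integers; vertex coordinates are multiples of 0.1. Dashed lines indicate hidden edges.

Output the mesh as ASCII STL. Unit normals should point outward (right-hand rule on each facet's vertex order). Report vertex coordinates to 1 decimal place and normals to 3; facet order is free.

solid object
 facet normal -0.188 0.979 0.073
  outer loop
   vertex 1.0 2.8 3.8
   vertex 3.6 3.5 1.1
   vertex 0.4 2.9 0.9
  endloop
 endfacet
 facet normal 0.744 -0.443 -0.500
  outer loop
   vertex 2.7 1.2 1.8
   vertex 1.5 0.2 0.9
   vertex 3.6 3.5 1.1
  endloop
 endfacet
 facet normal 0.728 -0.078 0.681
  outer loop
   vertex 2.7 1.2 1.8
   vertex 3.6 3.5 1.1
   vertex 1.0 2.8 3.8
  endloop
 endfacet
 facet normal -0.080 0.671 -0.737
  outer loop
   vertex 0.9 2.3 0.3
   vertex 0.4 2.9 0.9
   vertex 3.6 3.5 1.1
  endloop
 endfacet
 facet normal -0.861 -0.351 -0.367
  outer loop
   vertex 0.9 2.3 0.3
   vertex 1.5 0.2 0.9
   vertex 0.4 2.9 0.9
  endloop
 endfacet
 facet normal 0.347 -0.165 -0.923
  outer loop
   vertex 0.9 2.3 0.3
   vertex 3.6 3.5 1.1
   vertex 1.5 0.2 0.9
  endloop
 endfacet
 facet normal -0.924 -0.376 -0.075
  outer loop
   vertex 1.2 0.5 3.1
   vertex 0.4 2.9 0.9
   vertex 1.5 0.2 0.9
  endloop
 endfacet
 facet normal -0.970 -0.144 0.196
  outer loop
   vertex 1.2 0.5 3.1
   vertex 1.0 2.8 3.8
   vertex 0.4 2.9 0.9
  endloop
 endfacet
 facet normal 0.543 -0.819 0.186
  outer loop
   vertex 1.2 0.5 3.1
   vertex 1.5 0.2 0.9
   vertex 2.7 1.2 1.8
  endloop
 endfacet
 facet normal 0.687 -0.156 0.709
  outer loop
   vertex 1.2 0.5 3.1
   vertex 2.7 1.2 1.8
   vertex 1.0 2.8 3.8
  endloop
 endfacet
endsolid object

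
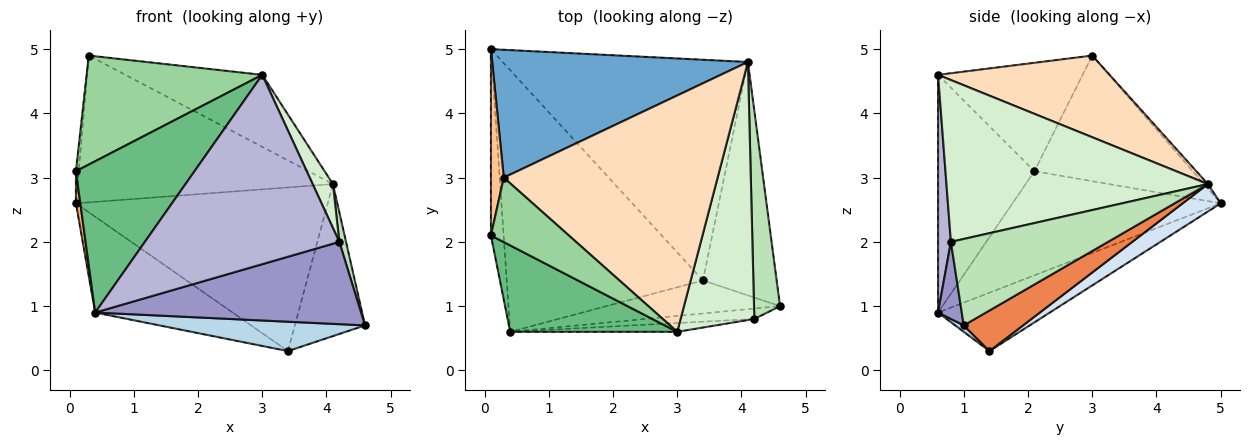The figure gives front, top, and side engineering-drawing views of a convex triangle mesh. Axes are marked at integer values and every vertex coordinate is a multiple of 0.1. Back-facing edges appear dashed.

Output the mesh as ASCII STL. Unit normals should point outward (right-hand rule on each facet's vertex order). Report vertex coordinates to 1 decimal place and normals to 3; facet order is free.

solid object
 facet normal -0.012 0.754 0.657
  outer loop
   vertex 4.1 4.8 2.9
   vertex 0.1 5.0 2.6
   vertex 0.3 3.0 4.9
  endloop
 endfacet
 facet normal -0.269 0.331 -0.904
  outer loop
   vertex 3.4 1.4 0.3
   vertex 0.4 0.6 0.9
   vertex 0.1 5.0 2.6
  endloop
 endfacet
 facet normal 0.028 -0.664 -0.747
  outer loop
   vertex 3.4 1.4 0.3
   vertex 4.6 1.0 0.7
   vertex 0.4 0.6 0.9
  endloop
 endfacet
 facet normal 0.090 0.593 -0.800
  outer loop
   vertex 3.4 1.4 0.3
   vertex 0.1 5.0 2.6
   vertex 4.1 4.8 2.9
  endloop
 endfacet
 facet normal 0.419 0.496 -0.761
  outer loop
   vertex 3.4 1.4 0.3
   vertex 4.1 4.8 2.9
   vertex 4.6 1.0 0.7
  endloop
 endfacet
 facet normal -0.992 -0.021 -0.121
  outer loop
   vertex 0.1 2.1 3.1
   vertex 0.1 5.0 2.6
   vertex 0.4 0.6 0.9
  endloop
 endfacet
 facet normal -0.995 0.018 0.102
  outer loop
   vertex 0.1 2.1 3.1
   vertex 0.3 3.0 4.9
   vertex 0.1 5.0 2.6
  endloop
 endfacet
 facet normal 0.343 0.274 0.898
  outer loop
   vertex 3.0 0.6 4.6
   vertex 4.1 4.8 2.9
   vertex 0.3 3.0 4.9
  endloop
 endfacet
 facet normal -0.577 -0.710 0.405
  outer loop
   vertex 3.0 0.6 4.6
   vertex 0.1 2.1 3.1
   vertex 0.4 0.6 0.9
  endloop
 endfacet
 facet normal -0.578 -0.702 0.415
  outer loop
   vertex 3.0 0.6 4.6
   vertex 0.3 3.0 4.9
   vertex 0.1 2.1 3.1
  endloop
 endfacet
 facet normal 0.957 -0.041 0.288
  outer loop
   vertex 4.2 0.8 2.0
   vertex 4.6 1.0 0.7
   vertex 4.1 4.8 2.9
  endloop
 endfacet
 facet normal 0.908 -0.070 0.414
  outer loop
   vertex 4.2 0.8 2.0
   vertex 4.1 4.8 2.9
   vertex 3.0 0.6 4.6
  endloop
 endfacet
 facet normal 0.088 -0.988 -0.125
  outer loop
   vertex 4.2 0.8 2.0
   vertex 0.4 0.6 0.9
   vertex 4.6 1.0 0.7
  endloop
 endfacet
 facet normal 0.066 -0.997 -0.046
  outer loop
   vertex 4.2 0.8 2.0
   vertex 3.0 0.6 4.6
   vertex 0.4 0.6 0.9
  endloop
 endfacet
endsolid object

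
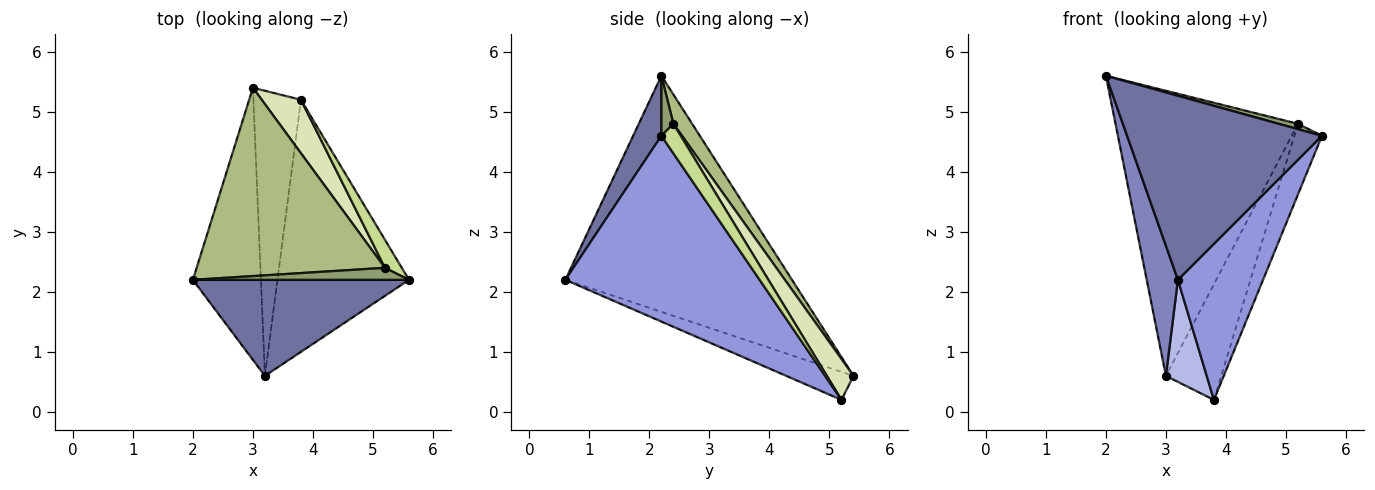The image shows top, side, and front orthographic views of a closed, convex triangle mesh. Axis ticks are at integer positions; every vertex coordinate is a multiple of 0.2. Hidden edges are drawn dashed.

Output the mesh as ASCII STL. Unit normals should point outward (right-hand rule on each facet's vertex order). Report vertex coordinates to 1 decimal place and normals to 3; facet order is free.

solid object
 facet normal 0.127 -0.879 0.459
  outer loop
   vertex 3.2 0.6 2.2
   vertex 5.6 2.2 4.6
   vertex 2.0 2.2 5.6
  endloop
 endfacet
 facet normal -0.953 -0.131 -0.274
  outer loop
   vertex 3.2 0.6 2.2
   vertex 2.0 2.2 5.6
   vertex 3.0 5.4 0.6
  endloop
 endfacet
 facet normal 0.769 -0.337 -0.544
  outer loop
   vertex 3.8 5.2 0.2
   vertex 5.6 2.2 4.6
   vertex 3.2 0.6 2.2
  endloop
 endfacet
 facet normal -0.485 -0.295 -0.823
  outer loop
   vertex 3.8 5.2 0.2
   vertex 3.2 0.6 2.2
   vertex 3.0 5.4 0.6
  endloop
 endfacet
 facet normal 0.246 -0.394 0.886
  outer loop
   vertex 5.2 2.4 4.8
   vertex 2.0 2.2 5.6
   vertex 5.6 2.2 4.6
  endloop
 endfacet
 facet normal 0.085 0.831 0.549
  outer loop
   vertex 5.2 2.4 4.8
   vertex 3.0 5.4 0.6
   vertex 2.0 2.2 5.6
  endloop
 endfacet
 facet normal 0.544 0.780 0.309
  outer loop
   vertex 5.2 2.4 4.8
   vertex 5.6 2.2 4.6
   vertex 3.8 5.2 0.2
  endloop
 endfacet
 facet normal 0.400 0.832 0.385
  outer loop
   vertex 5.2 2.4 4.8
   vertex 3.8 5.2 0.2
   vertex 3.0 5.4 0.6
  endloop
 endfacet
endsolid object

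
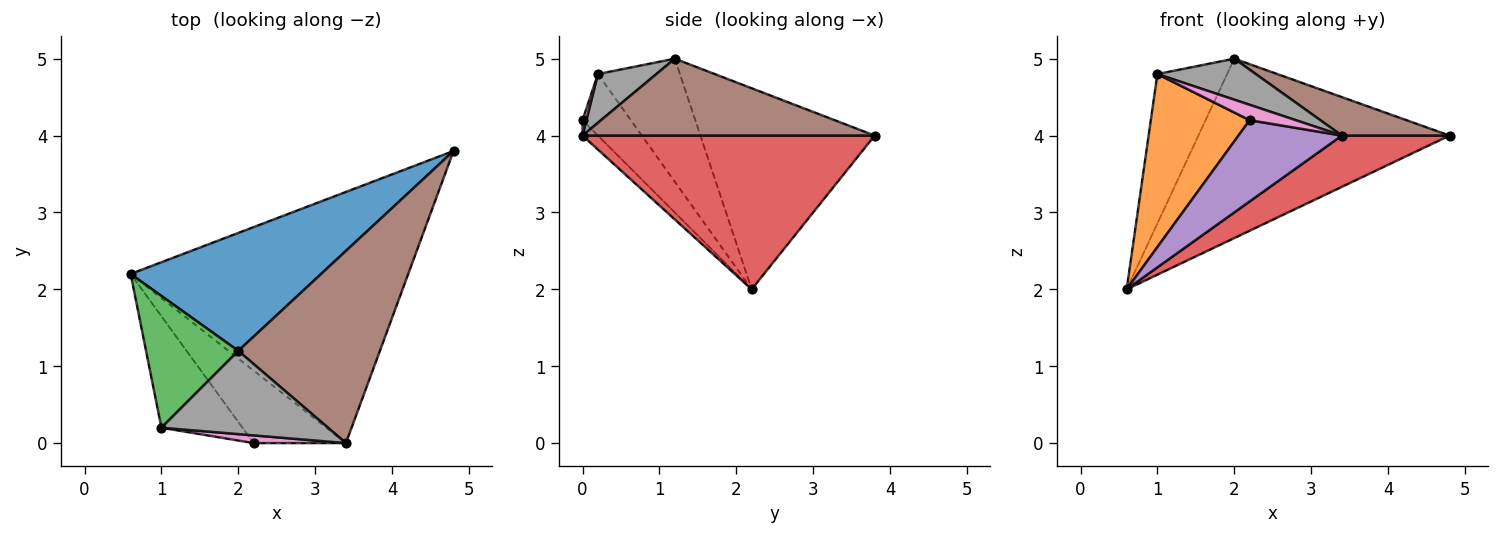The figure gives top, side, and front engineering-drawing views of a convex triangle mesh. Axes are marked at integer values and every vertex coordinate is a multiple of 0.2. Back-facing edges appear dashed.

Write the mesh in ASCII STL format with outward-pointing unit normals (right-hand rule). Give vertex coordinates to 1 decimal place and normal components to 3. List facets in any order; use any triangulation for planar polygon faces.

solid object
 facet normal -0.502 0.723 0.475
  outer loop
   vertex 2.0 1.2 5.0
   vertex 4.8 3.8 4.0
   vertex 0.6 2.2 2.0
  endloop
 endfacet
 facet normal -0.380 -0.777 -0.501
  outer loop
   vertex 1.0 0.2 4.8
   vertex 0.6 2.2 2.0
   vertex 2.2 0.0 4.2
  endloop
 endfacet
 facet normal -0.662 0.562 0.496
  outer loop
   vertex 1.0 0.2 4.8
   vertex 2.0 1.2 5.0
   vertex 0.6 2.2 2.0
  endloop
 endfacet
 facet normal 0.477 -0.176 -0.861
  outer loop
   vertex 3.4 0.0 4.0
   vertex 0.6 2.2 2.0
   vertex 4.8 3.8 4.0
  endloop
 endfacet
 facet normal -0.110 -0.742 -0.662
  outer loop
   vertex 3.4 0.0 4.0
   vertex 2.2 0.0 4.2
   vertex 0.6 2.2 2.0
  endloop
 endfacet
 facet normal 0.470 -0.173 0.866
  outer loop
   vertex 3.4 0.0 4.0
   vertex 4.8 3.8 4.0
   vertex 2.0 1.2 5.0
  endloop
 endfacet
 facet normal 0.074 -0.892 0.446
  outer loop
   vertex 3.4 0.0 4.0
   vertex 1.0 0.2 4.8
   vertex 2.2 0.0 4.2
  endloop
 endfacet
 facet normal 0.254 -0.427 0.868
  outer loop
   vertex 3.4 0.0 4.0
   vertex 2.0 1.2 5.0
   vertex 1.0 0.2 4.8
  endloop
 endfacet
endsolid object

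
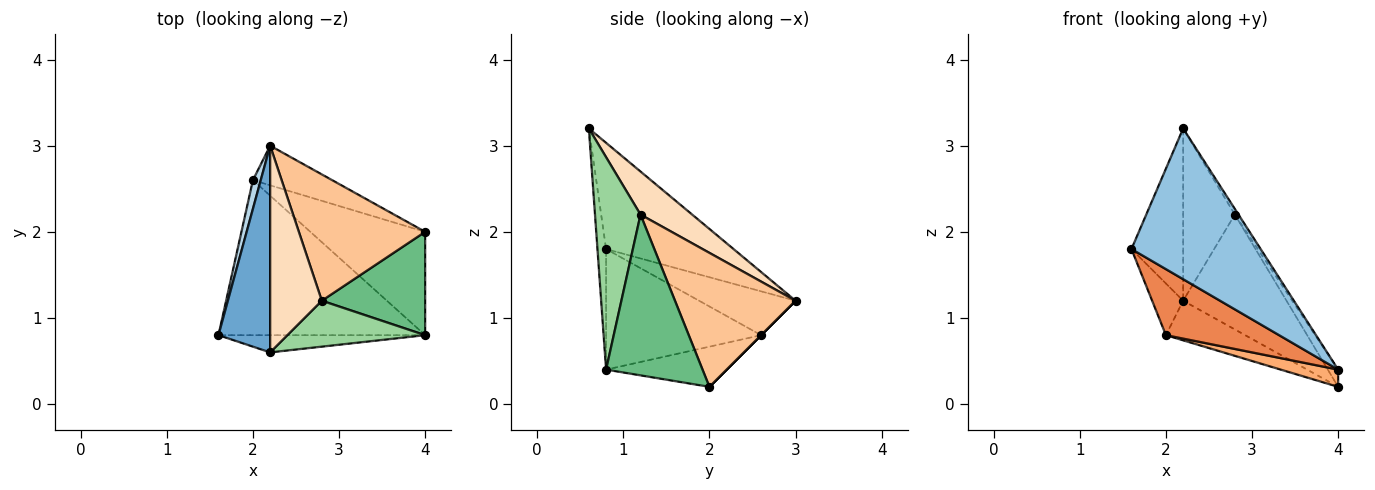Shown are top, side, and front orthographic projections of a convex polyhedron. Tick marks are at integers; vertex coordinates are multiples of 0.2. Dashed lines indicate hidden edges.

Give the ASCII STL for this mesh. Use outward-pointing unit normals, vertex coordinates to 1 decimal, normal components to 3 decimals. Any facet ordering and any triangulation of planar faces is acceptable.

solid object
 facet normal -0.845 0.343 0.411
  outer loop
   vertex 2.2 0.6 3.2
   vertex 2.2 3.0 1.2
   vertex 1.6 0.8 1.8
  endloop
 endfacet
 facet normal -0.066 -0.991 -0.113
  outer loop
   vertex 4.0 0.8 0.4
   vertex 2.2 0.6 3.2
   vertex 1.6 0.8 1.8
  endloop
 endfacet
 facet normal -0.939 0.302 0.168
  outer loop
   vertex 2.0 2.6 0.8
   vertex 1.6 0.8 1.8
   vertex 2.2 3.0 1.2
  endloop
 endfacet
 facet normal 0.000 0.707 -0.707
  outer loop
   vertex 2.0 2.6 0.8
   vertex 2.2 3.0 1.2
   vertex 4.0 2.0 0.2
  endloop
 endfacet
 facet normal -0.473 -0.345 -0.811
  outer loop
   vertex 2.0 2.6 0.8
   vertex 4.0 0.8 0.4
   vertex 1.6 0.8 1.8
  endloop
 endfacet
 facet normal -0.326 -0.155 -0.932
  outer loop
   vertex 2.0 2.6 0.8
   vertex 4.0 2.0 0.2
   vertex 4.0 0.8 0.4
  endloop
 endfacet
 facet normal 0.617 0.529 0.582
  outer loop
   vertex 2.8 1.2 2.2
   vertex 4.0 2.0 0.2
   vertex 2.2 3.0 1.2
  endloop
 endfacet
 facet normal 0.539 0.539 0.647
  outer loop
   vertex 2.8 1.2 2.2
   vertex 2.2 3.0 1.2
   vertex 2.2 0.6 3.2
  endloop
 endfacet
 facet normal 0.838 0.090 0.539
  outer loop
   vertex 2.8 1.2 2.2
   vertex 4.0 0.8 0.4
   vertex 4.0 2.0 0.2
  endloop
 endfacet
 facet normal 0.837 0.068 0.543
  outer loop
   vertex 2.8 1.2 2.2
   vertex 2.2 0.6 3.2
   vertex 4.0 0.8 0.4
  endloop
 endfacet
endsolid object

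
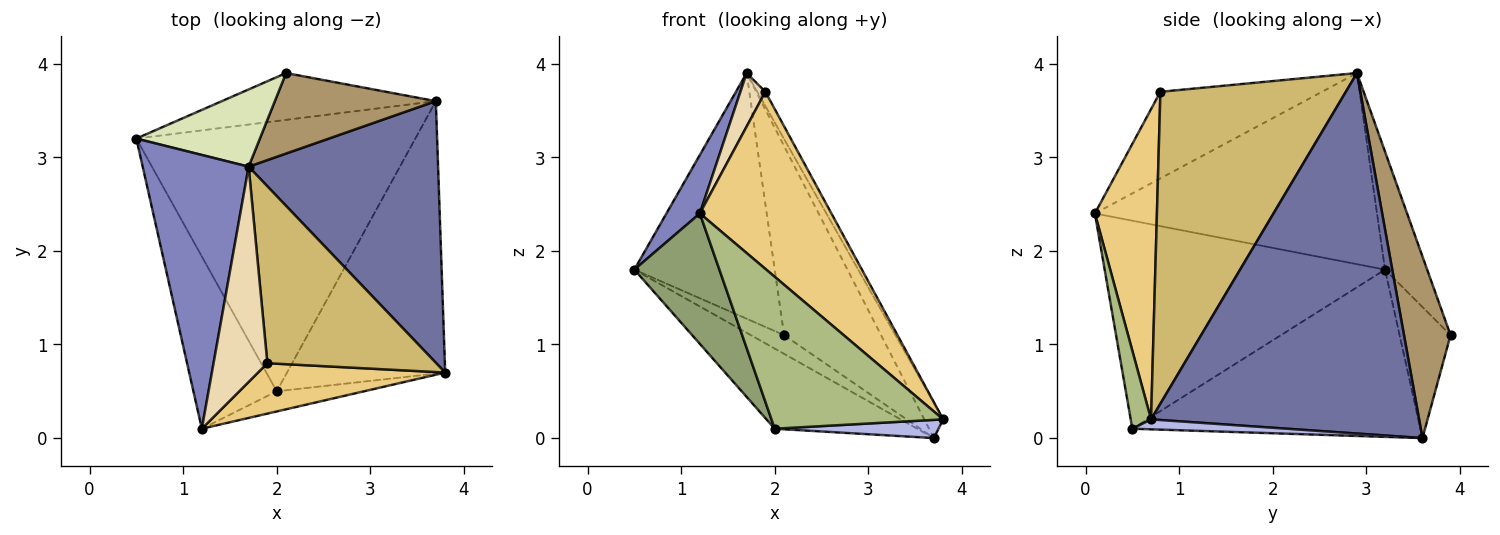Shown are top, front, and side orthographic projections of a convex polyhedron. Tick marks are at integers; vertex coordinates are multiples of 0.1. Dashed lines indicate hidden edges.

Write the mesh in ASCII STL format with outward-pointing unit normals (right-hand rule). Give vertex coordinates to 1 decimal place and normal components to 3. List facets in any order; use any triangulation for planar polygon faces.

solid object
 facet normal 0.883 0.062 0.464
  outer loop
   vertex 1.7 2.9 3.9
   vertex 3.8 0.7 0.2
   vertex 3.7 3.6 0.0
  endloop
 endfacet
 facet normal -0.870 -0.103 0.482
  outer loop
   vertex 1.2 0.1 2.4
   vertex 1.7 2.9 3.9
   vertex 0.5 3.2 1.8
  endloop
 endfacet
 facet normal -0.498 0.246 -0.831
  outer loop
   vertex 2.0 0.5 0.1
   vertex 0.5 3.2 1.8
   vertex 3.7 3.6 0.0
  endloop
 endfacet
 facet normal 0.063 -0.067 -0.996
  outer loop
   vertex 2.0 0.5 0.1
   vertex 3.7 3.6 0.0
   vertex 3.8 0.7 0.2
  endloop
 endfacet
 facet normal -0.894 -0.271 -0.358
  outer loop
   vertex 2.0 0.5 0.1
   vertex 1.2 0.1 2.4
   vertex 0.5 3.2 1.8
  endloop
 endfacet
 facet normal 0.117 -0.985 -0.131
  outer loop
   vertex 2.0 0.5 0.1
   vertex 3.8 0.7 0.2
   vertex 1.2 0.1 2.4
  endloop
 endfacet
 facet normal -0.494 0.323 -0.807
  outer loop
   vertex 2.1 3.9 1.1
   vertex 3.7 3.6 0.0
   vertex 0.5 3.2 1.8
  endloop
 endfacet
 facet normal -0.275 0.917 0.288
  outer loop
   vertex 2.1 3.9 1.1
   vertex 0.5 3.2 1.8
   vertex 1.7 2.9 3.9
  endloop
 endfacet
 facet normal 0.404 0.842 0.358
  outer loop
   vertex 2.1 3.9 1.1
   vertex 1.7 2.9 3.9
   vertex 3.7 3.6 0.0
  endloop
 endfacet
 facet normal 0.879 0.038 0.476
  outer loop
   vertex 1.9 0.8 3.7
   vertex 3.8 0.7 0.2
   vertex 1.7 2.9 3.9
  endloop
 endfacet
 facet normal 0.413 -0.876 0.249
  outer loop
   vertex 1.9 0.8 3.7
   vertex 1.2 0.1 2.4
   vertex 3.8 0.7 0.2
  endloop
 endfacet
 facet normal -0.842 -0.130 0.523
  outer loop
   vertex 1.9 0.8 3.7
   vertex 1.7 2.9 3.9
   vertex 1.2 0.1 2.4
  endloop
 endfacet
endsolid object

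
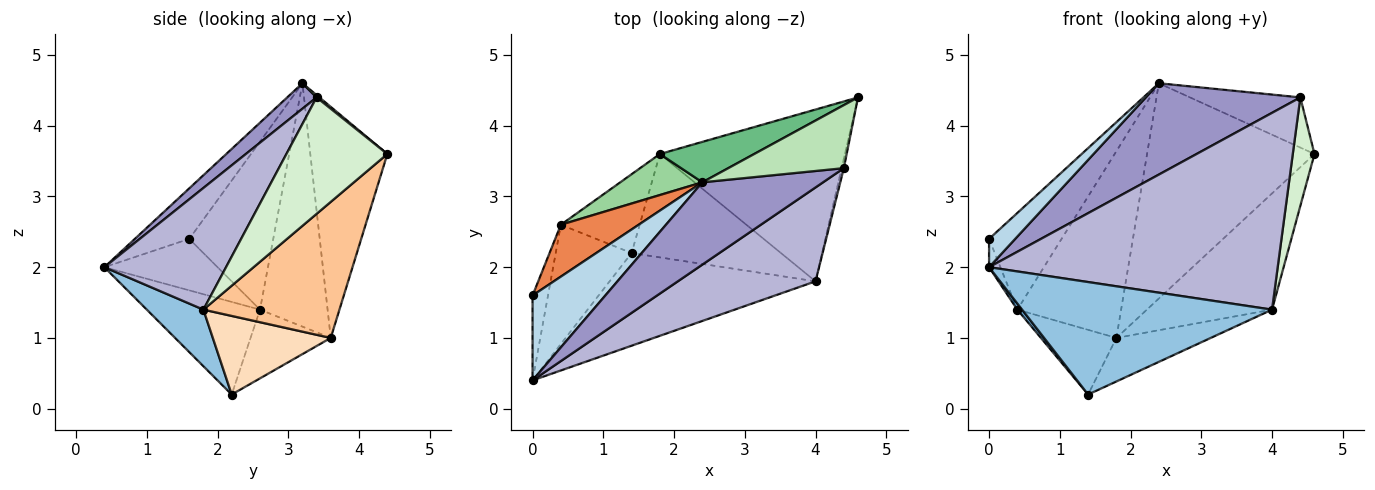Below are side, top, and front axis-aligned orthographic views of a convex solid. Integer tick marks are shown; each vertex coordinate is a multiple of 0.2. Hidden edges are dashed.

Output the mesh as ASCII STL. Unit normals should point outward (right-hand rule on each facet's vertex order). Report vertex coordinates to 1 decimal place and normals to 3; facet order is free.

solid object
 facet normal -0.773 -0.032 -0.633
  outer loop
   vertex 0.4 2.6 1.4
   vertex 1.4 2.2 0.2
   vertex 0.0 0.4 2.0
  endloop
 endfacet
 facet normal 0.172 -0.760 -0.626
  outer loop
   vertex 4.0 1.8 1.4
   vertex 0.0 0.4 2.0
   vertex 1.4 2.2 0.2
  endloop
 endfacet
 facet normal -0.550 -0.264 0.792
  outer loop
   vertex 0.0 1.6 2.4
   vertex 0.0 0.4 2.0
   vertex 2.4 3.2 4.6
  endloop
 endfacet
 facet normal -0.953 0.095 -0.286
  outer loop
   vertex 0.0 1.6 2.4
   vertex 0.4 2.6 1.4
   vertex 0.0 0.4 2.0
  endloop
 endfacet
 facet normal -0.714 0.617 0.331
  outer loop
   vertex 0.0 1.6 2.4
   vertex 2.4 3.2 4.6
   vertex 0.4 2.6 1.4
  endloop
 endfacet
 facet normal -0.559 0.526 -0.641
  outer loop
   vertex 1.8 3.6 1.0
   vertex 1.4 2.2 0.2
   vertex 0.4 2.6 1.4
  endloop
 endfacet
 facet normal 0.520 0.479 -0.707
  outer loop
   vertex 1.8 3.6 1.0
   vertex 4.6 4.4 3.6
   vertex 4.0 1.8 1.4
  endloop
 endfacet
 facet normal 0.436 0.349 -0.829
  outer loop
   vertex 1.8 3.6 1.0
   vertex 4.0 1.8 1.4
   vertex 1.4 2.2 0.2
  endloop
 endfacet
 facet normal -0.412 0.896 0.168
  outer loop
   vertex 1.8 3.6 1.0
   vertex 2.4 3.2 4.6
   vertex 4.6 4.4 3.6
  endloop
 endfacet
 facet normal -0.537 0.824 0.181
  outer loop
   vertex 1.8 3.6 1.0
   vertex 0.4 2.6 1.4
   vertex 2.4 3.2 4.6
  endloop
 endfacet
 facet normal 0.016 0.623 0.782
  outer loop
   vertex 4.4 3.4 4.4
   vertex 4.6 4.4 3.6
   vertex 2.4 3.2 4.6
  endloop
 endfacet
 facet normal 0.978 -0.210 -0.018
  outer loop
   vertex 4.4 3.4 4.4
   vertex 4.0 1.8 1.4
   vertex 4.6 4.4 3.6
  endloop
 endfacet
 facet normal 0.140 -0.735 0.663
  outer loop
   vertex 4.4 3.4 4.4
   vertex 2.4 3.2 4.6
   vertex 0.0 0.4 2.0
  endloop
 endfacet
 facet normal 0.356 -0.844 0.402
  outer loop
   vertex 4.4 3.4 4.4
   vertex 0.0 0.4 2.0
   vertex 4.0 1.8 1.4
  endloop
 endfacet
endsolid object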